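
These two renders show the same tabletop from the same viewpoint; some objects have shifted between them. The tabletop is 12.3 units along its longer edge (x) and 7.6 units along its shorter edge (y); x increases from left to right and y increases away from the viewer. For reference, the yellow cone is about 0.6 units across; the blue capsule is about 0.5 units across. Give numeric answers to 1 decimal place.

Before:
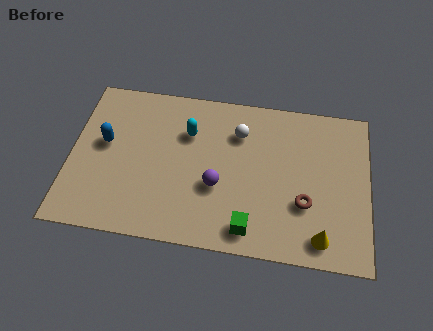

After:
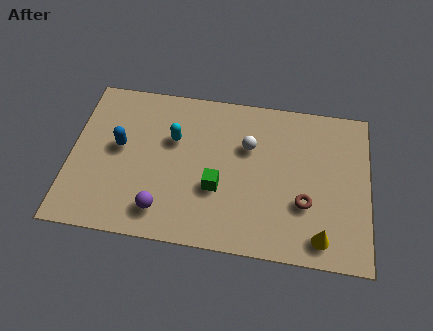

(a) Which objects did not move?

the yellow cone and the brown torus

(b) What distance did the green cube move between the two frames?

2.2

From (7.5, 1.1) to (6.1, 2.8), the green cube covered √(1.4² + 1.7²) ≈ 2.2 units.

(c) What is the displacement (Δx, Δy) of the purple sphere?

(-2.2, -1.5)

The purple sphere was at about (6.1, 2.9) and moved to about (3.9, 1.4).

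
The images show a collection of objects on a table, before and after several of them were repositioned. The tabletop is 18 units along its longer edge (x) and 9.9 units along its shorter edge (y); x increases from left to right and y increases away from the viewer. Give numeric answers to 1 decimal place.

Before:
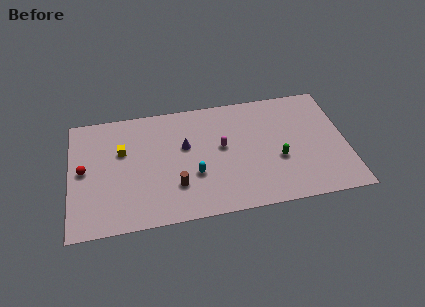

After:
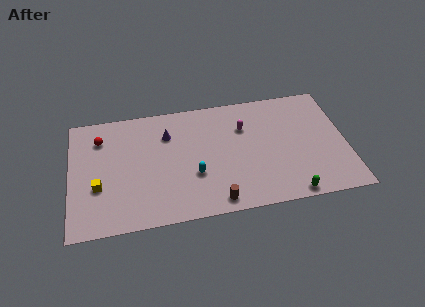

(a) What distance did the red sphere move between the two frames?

2.7

The red sphere was near (0.9, 5.1) before and (2.0, 7.6) after, so it travelled √(1.1² + 2.5²) ≈ 2.7 units.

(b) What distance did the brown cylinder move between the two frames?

3.0

The brown cylinder was near (6.8, 2.8) before and (9.3, 1.1) after, so it travelled √(2.5² + 1.7²) ≈ 3.0 units.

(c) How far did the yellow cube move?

3.1

From (3.4, 6.3) to (1.8, 3.6), the yellow cube covered √(1.6² + 2.7²) ≈ 3.1 units.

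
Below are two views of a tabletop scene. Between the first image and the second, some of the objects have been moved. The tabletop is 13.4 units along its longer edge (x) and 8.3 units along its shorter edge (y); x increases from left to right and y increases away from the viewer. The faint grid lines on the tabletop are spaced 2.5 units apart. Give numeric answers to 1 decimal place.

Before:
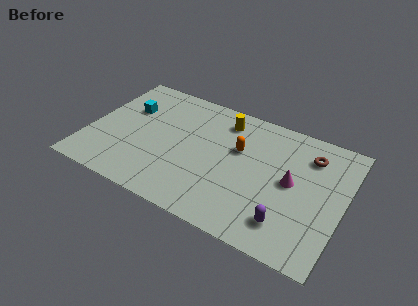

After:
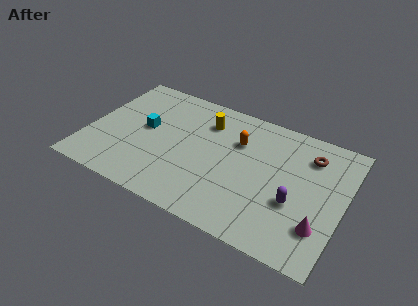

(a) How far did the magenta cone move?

2.7

From (10.7, 4.3) to (12.4, 2.2), the magenta cone covered √(1.7² + 2.1²) ≈ 2.7 units.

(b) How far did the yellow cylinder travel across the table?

1.0

The yellow cylinder was near (6.8, 6.8) before and (5.9, 6.3) after, so it travelled √(0.9² + 0.5²) ≈ 1.0 units.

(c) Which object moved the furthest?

the magenta cone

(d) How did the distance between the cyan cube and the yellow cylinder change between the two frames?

-1.7

They were about 5.2 units apart before and 3.5 after — 1.7 units closer together.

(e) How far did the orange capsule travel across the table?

0.5

The orange capsule was near (7.8, 5.2) before and (7.7, 5.7) after, so it travelled √(0.1² + 0.5²) ≈ 0.5 units.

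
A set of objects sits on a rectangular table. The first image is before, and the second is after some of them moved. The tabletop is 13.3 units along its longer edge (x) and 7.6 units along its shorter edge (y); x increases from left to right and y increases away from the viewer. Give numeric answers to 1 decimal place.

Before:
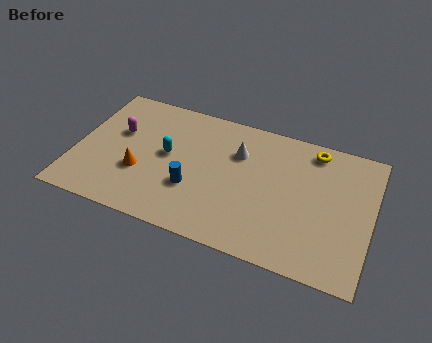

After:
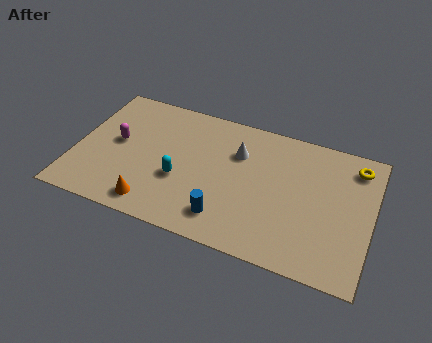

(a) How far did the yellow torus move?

1.9

The yellow torus moved from about (10.5, 6.6) to (12.4, 6.3), a distance of √(1.9² + 0.3²) ≈ 1.9.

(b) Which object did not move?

the white cone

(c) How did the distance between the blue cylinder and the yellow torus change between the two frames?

+0.7

The distance was about 6.5 in the first image and 7.2 in the second, so they moved 0.7 units further apart.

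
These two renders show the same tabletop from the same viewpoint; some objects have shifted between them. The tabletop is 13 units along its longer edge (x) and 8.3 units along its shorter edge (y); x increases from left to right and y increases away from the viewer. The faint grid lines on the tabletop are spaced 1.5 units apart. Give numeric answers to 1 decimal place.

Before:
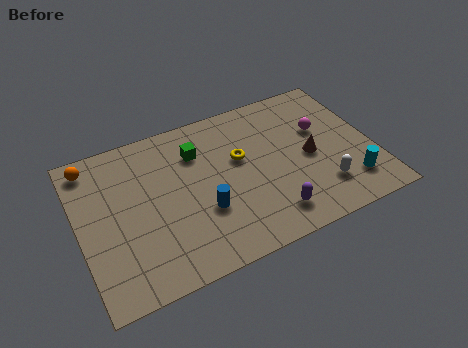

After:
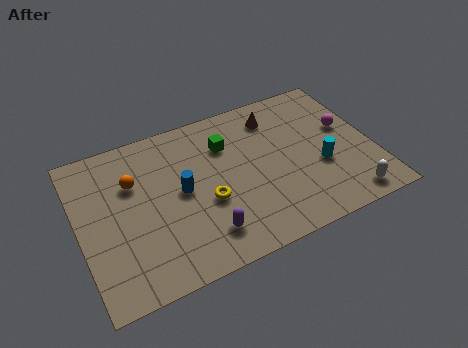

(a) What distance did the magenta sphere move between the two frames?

1.1

The magenta sphere moved from about (10.9, 5.2) to (12.0, 4.9), a distance of √(1.1² + 0.3²) ≈ 1.1.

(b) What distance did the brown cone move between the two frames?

3.0

The brown cone moved from about (10.2, 3.9) to (9.0, 6.7), a distance of √(1.2² + 2.8²) ≈ 3.0.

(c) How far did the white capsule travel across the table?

1.4

From (10.5, 2.0) to (11.5, 1.0), the white capsule covered √(1.0² + 1.0²) ≈ 1.4 units.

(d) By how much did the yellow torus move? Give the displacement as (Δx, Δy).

(-1.7, -1.7)

The yellow torus was at about (7.2, 5.0) and moved to about (5.5, 3.3).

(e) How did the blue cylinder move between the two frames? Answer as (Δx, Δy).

(-0.8, 1.4)

From the two frames, the blue cylinder sits at roughly (5.3, 2.9) before and (4.5, 4.3) after.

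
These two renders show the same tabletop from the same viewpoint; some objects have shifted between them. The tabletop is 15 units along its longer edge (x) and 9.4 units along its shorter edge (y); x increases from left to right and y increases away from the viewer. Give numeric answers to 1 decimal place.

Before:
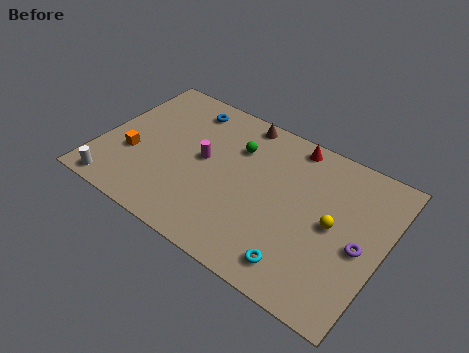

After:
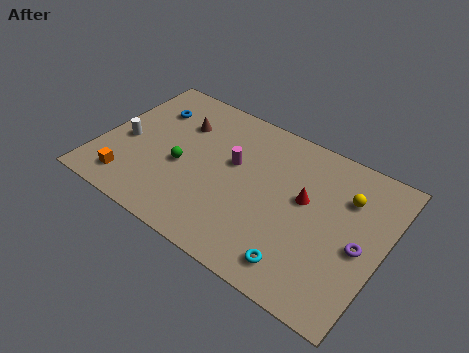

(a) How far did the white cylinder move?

3.2

The white cylinder was near (1.4, 0.9) before and (1.3, 4.1) after, so it travelled √(0.1² + 3.2²) ≈ 3.2 units.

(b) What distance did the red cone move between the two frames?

3.2

The red cone moved from about (9.6, 8.4) to (10.8, 5.4), a distance of √(1.2² + 3.0²) ≈ 3.2.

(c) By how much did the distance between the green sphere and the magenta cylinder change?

+0.7

Before: roughly 2.3 units apart; after: 3.0. That's 0.7 units further apart.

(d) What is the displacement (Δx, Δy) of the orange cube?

(0.2, -1.8)

From the two frames, the orange cube sits at roughly (1.8, 3.4) before and (2.0, 1.6) after.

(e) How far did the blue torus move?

2.1

From (3.9, 7.9) to (2.1, 6.9), the blue torus covered √(1.8² + 1.0²) ≈ 2.1 units.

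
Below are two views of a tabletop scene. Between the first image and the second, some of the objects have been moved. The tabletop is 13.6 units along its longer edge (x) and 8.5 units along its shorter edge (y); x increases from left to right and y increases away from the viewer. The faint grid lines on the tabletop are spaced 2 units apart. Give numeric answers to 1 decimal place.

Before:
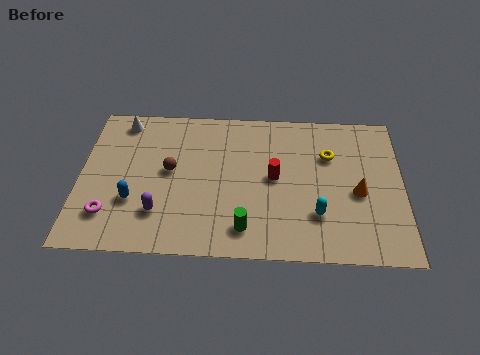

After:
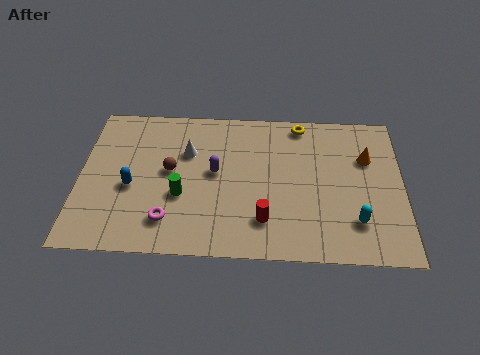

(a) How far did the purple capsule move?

3.3

The purple capsule moved from about (3.4, 2.2) to (5.7, 4.6), a distance of √(2.3² + 2.4²) ≈ 3.3.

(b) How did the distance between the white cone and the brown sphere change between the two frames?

-2.2

They were about 3.5 units apart before and 1.3 after — 2.2 units closer together.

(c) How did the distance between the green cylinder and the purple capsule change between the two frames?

-1.7

They were about 3.7 units apart before and 2.0 after — 1.7 units closer together.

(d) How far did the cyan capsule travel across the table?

1.6

The cyan capsule was near (10.0, 2.4) before and (11.6, 2.1) after, so it travelled √(1.6² + 0.3²) ≈ 1.6 units.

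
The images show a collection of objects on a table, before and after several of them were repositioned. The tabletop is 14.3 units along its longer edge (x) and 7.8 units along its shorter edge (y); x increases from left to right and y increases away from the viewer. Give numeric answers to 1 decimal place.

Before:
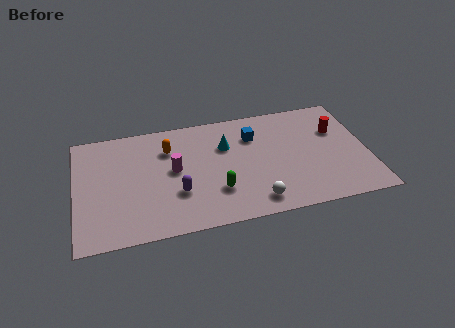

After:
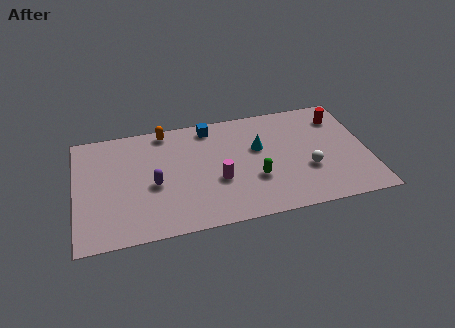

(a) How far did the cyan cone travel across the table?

1.7

The cyan cone was near (7.4, 5.3) before and (9.0, 4.8) after, so it travelled √(1.6² + 0.5²) ≈ 1.7 units.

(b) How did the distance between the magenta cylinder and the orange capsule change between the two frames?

+3.2

The distance was about 1.5 in the first image and 4.7 in the second, so they moved 3.2 units further apart.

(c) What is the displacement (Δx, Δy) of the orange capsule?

(-0.1, 1.3)

The orange capsule was at about (4.6, 5.7) and moved to about (4.5, 7.0).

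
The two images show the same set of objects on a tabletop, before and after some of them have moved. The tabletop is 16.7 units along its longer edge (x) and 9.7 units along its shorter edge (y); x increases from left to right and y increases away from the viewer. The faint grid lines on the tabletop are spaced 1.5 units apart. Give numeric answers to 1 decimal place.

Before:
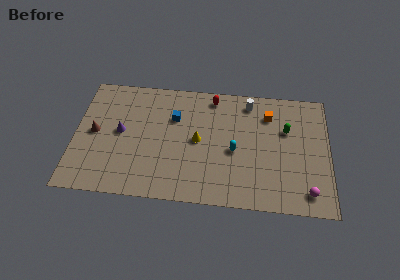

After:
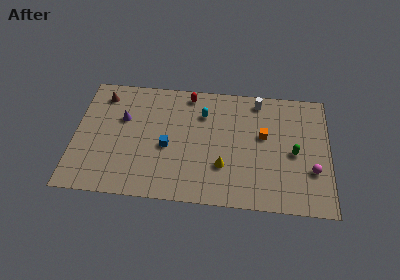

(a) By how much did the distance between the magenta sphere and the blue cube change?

-0.6

The distance was about 10.2 in the first image and 9.6 in the second, so they moved 0.6 units closer together.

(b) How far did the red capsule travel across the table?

1.6

The red capsule was near (9.0, 8.5) before and (7.4, 8.6) after, so it travelled √(1.6² + 0.1²) ≈ 1.6 units.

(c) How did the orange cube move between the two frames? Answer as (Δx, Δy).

(-0.3, -1.7)

From the two frames, the orange cube sits at roughly (12.7, 7.4) before and (12.4, 5.7) after.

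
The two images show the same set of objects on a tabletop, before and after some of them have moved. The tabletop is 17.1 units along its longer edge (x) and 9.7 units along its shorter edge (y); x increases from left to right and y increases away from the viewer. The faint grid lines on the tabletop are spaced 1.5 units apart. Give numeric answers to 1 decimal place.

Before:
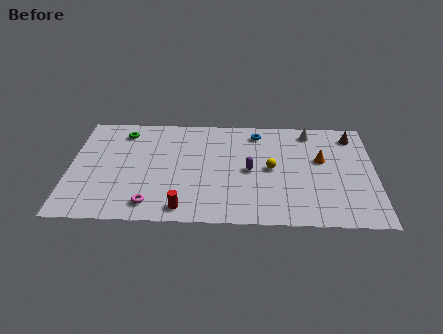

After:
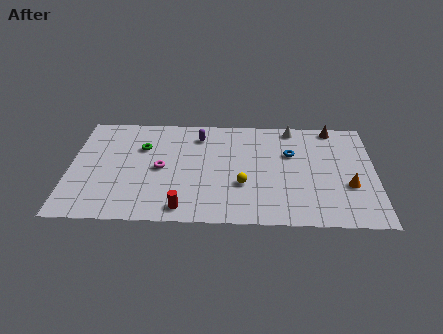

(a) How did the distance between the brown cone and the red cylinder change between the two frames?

-0.4

Before: roughly 11.7 units apart; after: 11.3. That's 0.4 units closer together.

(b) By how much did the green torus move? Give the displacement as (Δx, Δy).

(1.1, -1.4)

From the two frames, the green torus sits at roughly (2.9, 8.0) before and (4.0, 6.6) after.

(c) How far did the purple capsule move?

4.2

From (10.1, 4.7) to (7.2, 7.8), the purple capsule covered √(2.9² + 3.1²) ≈ 4.2 units.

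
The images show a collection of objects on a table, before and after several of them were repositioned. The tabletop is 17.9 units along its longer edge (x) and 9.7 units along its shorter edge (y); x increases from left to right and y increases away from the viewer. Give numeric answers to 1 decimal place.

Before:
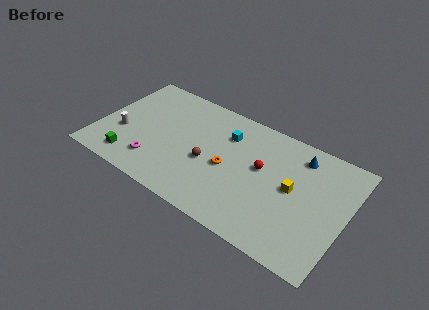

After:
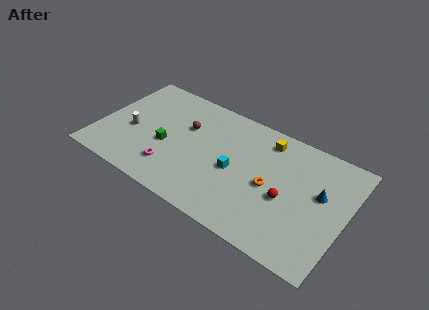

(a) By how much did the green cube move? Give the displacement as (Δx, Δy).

(2.2, 2.4)

The green cube was at about (2.8, 1.6) and moved to about (5.0, 4.0).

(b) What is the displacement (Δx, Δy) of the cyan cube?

(1.0, -2.7)

The cyan cube started near (9.0, 7.1) and ended near (10.0, 4.4).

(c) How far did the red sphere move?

2.5

The red sphere moved from about (11.8, 5.6) to (13.8, 4.1), a distance of √(2.0² + 1.5²) ≈ 2.5.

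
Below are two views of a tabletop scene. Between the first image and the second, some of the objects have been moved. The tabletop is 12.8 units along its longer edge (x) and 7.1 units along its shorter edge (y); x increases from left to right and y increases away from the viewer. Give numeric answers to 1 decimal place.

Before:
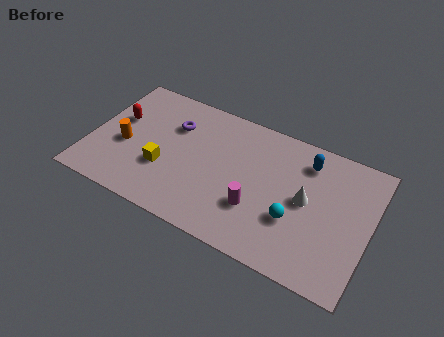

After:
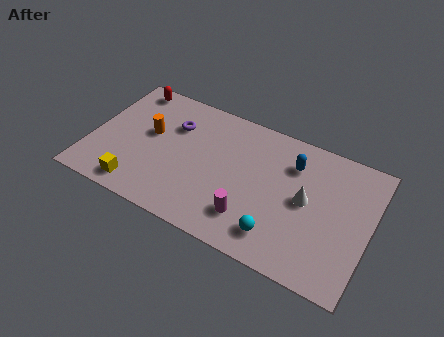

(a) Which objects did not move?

the white cone and the purple torus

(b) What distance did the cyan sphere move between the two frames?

1.3

The cyan sphere was near (9.5, 2.5) before and (8.9, 1.4) after, so it travelled √(0.6² + 1.1²) ≈ 1.3 units.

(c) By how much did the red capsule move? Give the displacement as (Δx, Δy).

(0.2, 2.0)

The red capsule started near (1.1, 4.3) and ended near (1.3, 6.3).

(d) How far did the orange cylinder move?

1.5

The orange cylinder moved from about (1.6, 3.0) to (2.6, 4.1), a distance of √(1.0² + 1.1²) ≈ 1.5.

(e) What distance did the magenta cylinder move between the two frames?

0.6

The magenta cylinder moved from about (7.8, 2.3) to (7.6, 1.7), a distance of √(0.2² + 0.6²) ≈ 0.6.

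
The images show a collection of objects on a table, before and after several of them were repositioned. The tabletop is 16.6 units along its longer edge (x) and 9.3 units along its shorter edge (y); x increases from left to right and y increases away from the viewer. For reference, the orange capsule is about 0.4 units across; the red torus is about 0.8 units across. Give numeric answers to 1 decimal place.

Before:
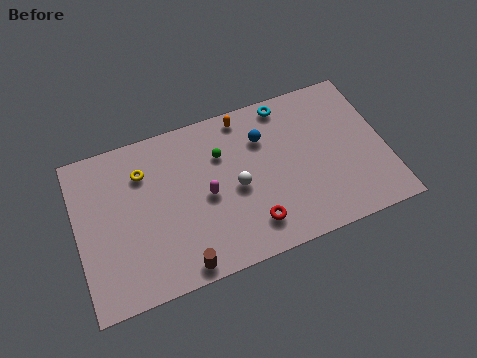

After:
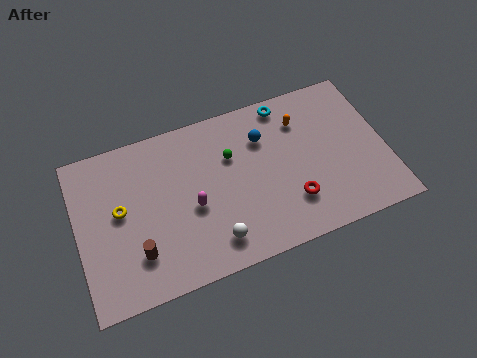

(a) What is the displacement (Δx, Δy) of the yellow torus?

(-1.4, -1.8)

The yellow torus started near (3.7, 6.9) and ended near (2.3, 5.1).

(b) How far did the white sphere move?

3.0

From (8.5, 4.3) to (7.0, 1.7), the white sphere covered √(1.5² + 2.6²) ≈ 3.0 units.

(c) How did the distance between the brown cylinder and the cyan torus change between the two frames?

+0.6

They were about 9.8 units apart before and 10.4 after — 0.6 units further apart.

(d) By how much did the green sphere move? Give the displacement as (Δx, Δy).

(0.5, -0.3)

The green sphere started near (7.9, 6.5) and ended near (8.4, 6.2).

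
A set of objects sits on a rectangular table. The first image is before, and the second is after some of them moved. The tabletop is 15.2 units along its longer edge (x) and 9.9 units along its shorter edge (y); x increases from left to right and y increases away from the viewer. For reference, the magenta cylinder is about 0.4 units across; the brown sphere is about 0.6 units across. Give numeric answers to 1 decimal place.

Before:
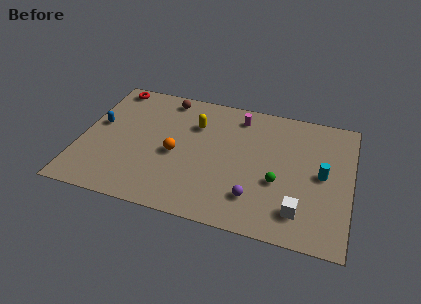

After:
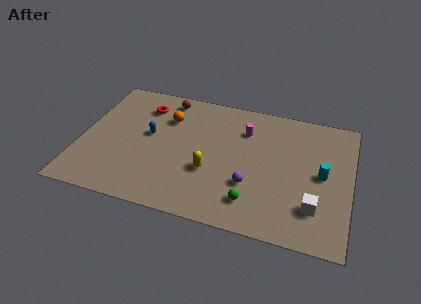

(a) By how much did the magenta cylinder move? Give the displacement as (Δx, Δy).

(0.4, -1.0)

From the two frames, the magenta cylinder sits at roughly (8.7, 8.3) before and (9.1, 7.3) after.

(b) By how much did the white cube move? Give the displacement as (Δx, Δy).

(0.8, 0.5)

From the two frames, the white cube sits at roughly (12.5, 2.0) before and (13.3, 2.5) after.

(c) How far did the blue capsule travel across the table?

2.9

The blue capsule moved from about (0.9, 5.6) to (3.8, 5.5), a distance of √(2.9² + 0.1²) ≈ 2.9.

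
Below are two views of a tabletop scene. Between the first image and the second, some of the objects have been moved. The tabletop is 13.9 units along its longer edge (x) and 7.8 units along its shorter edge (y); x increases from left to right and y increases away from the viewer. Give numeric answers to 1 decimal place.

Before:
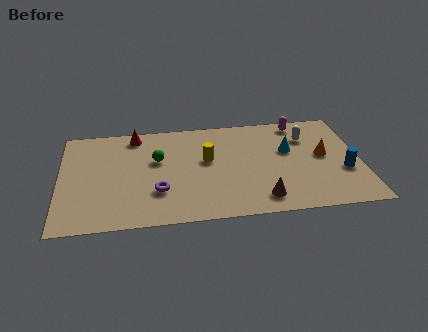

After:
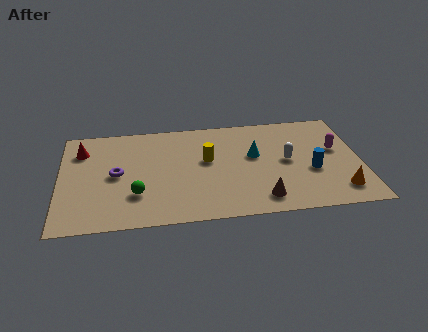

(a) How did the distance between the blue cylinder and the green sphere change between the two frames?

-0.7

They were about 8.8 units apart before and 8.1 after — 0.7 units closer together.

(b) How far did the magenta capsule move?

2.8

From (11.2, 6.9) to (12.8, 4.6), the magenta capsule covered √(1.6² + 2.3²) ≈ 2.8 units.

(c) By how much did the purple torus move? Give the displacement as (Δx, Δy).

(-1.9, 1.5)

From the two frames, the purple torus sits at roughly (4.5, 2.4) before and (2.6, 3.9) after.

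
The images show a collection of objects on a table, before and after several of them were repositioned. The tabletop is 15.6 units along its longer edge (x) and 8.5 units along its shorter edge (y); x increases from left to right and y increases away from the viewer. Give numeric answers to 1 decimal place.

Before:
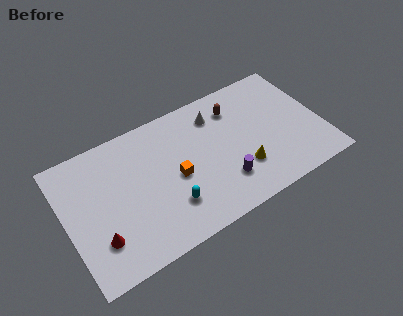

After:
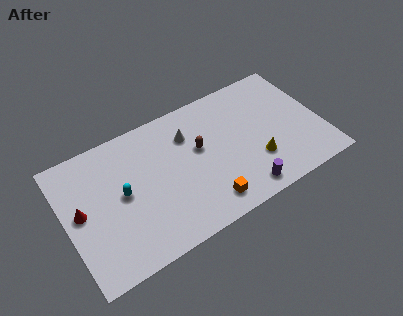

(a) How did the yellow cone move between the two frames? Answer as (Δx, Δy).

(0.9, 0.1)

From the two frames, the yellow cone sits at roughly (10.5, 2.5) before and (11.4, 2.6) after.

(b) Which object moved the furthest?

the cyan capsule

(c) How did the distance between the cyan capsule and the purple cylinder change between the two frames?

+4.3

Before: roughly 3.3 units apart; after: 7.6. That's 4.3 units further apart.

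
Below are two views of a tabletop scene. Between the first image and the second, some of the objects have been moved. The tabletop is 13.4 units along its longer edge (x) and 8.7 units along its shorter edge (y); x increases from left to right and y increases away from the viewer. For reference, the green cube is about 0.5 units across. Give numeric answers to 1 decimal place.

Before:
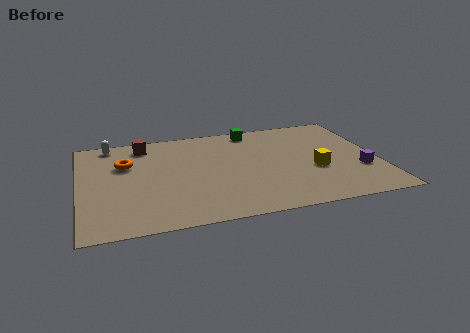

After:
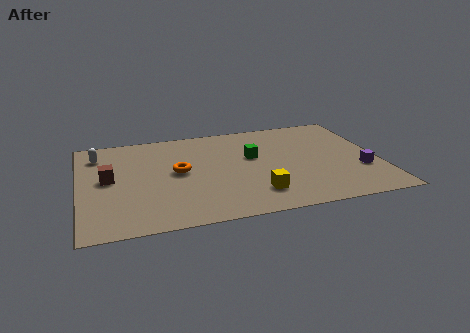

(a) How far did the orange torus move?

2.6

From (2.1, 5.8) to (4.4, 4.6), the orange torus covered √(2.3² + 1.2²) ≈ 2.6 units.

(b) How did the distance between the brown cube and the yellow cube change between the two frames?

-1.6

The distance was about 8.5 in the first image and 6.9 in the second, so they moved 1.6 units closer together.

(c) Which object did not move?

the purple cube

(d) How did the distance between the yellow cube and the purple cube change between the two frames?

+2.8

They were about 2.1 units apart before and 4.9 after — 2.8 units further apart.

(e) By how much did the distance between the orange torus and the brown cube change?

+1.3

Before: roughly 1.8 units apart; after: 3.1. That's 1.3 units further apart.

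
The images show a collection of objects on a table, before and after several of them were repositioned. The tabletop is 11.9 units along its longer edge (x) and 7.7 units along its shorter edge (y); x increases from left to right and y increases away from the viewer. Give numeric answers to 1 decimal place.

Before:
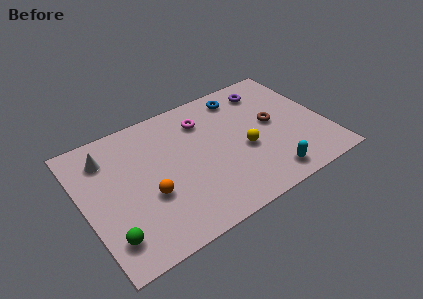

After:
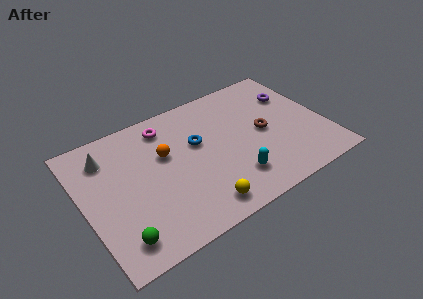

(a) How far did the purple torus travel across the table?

1.5

The purple torus moved from about (9.5, 6.3) to (10.7, 5.4), a distance of √(1.2² + 0.9²) ≈ 1.5.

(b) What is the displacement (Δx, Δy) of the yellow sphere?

(-2.6, -2.1)

From the two frames, the yellow sphere sits at roughly (7.8, 3.2) before and (5.2, 1.1) after.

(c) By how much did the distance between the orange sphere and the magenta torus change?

-2.8

They were about 4.4 units apart before and 1.6 after — 2.8 units closer together.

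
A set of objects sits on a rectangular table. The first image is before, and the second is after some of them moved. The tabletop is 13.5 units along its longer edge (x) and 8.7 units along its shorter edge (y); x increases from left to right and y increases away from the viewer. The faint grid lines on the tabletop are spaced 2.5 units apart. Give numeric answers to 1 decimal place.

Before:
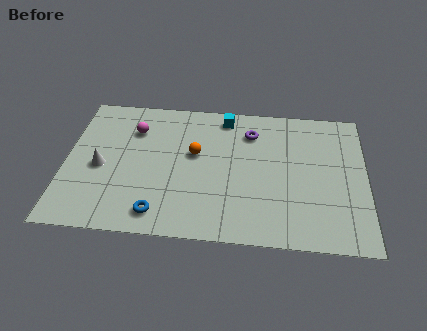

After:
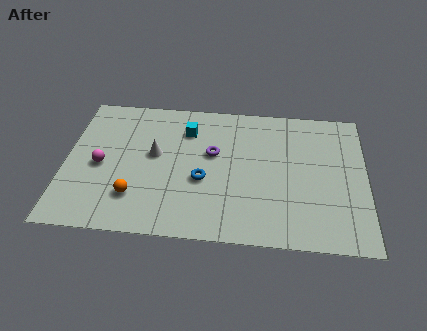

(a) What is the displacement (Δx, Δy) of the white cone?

(2.4, 1.0)

From the two frames, the white cone sits at roughly (1.6, 3.9) before and (4.0, 4.9) after.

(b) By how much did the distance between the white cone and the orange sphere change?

-1.6

Before: roughly 4.4 units apart; after: 2.8. That's 1.6 units closer together.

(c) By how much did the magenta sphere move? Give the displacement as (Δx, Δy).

(-1.4, -2.4)

From the two frames, the magenta sphere sits at roughly (3.0, 6.4) before and (1.6, 4.0) after.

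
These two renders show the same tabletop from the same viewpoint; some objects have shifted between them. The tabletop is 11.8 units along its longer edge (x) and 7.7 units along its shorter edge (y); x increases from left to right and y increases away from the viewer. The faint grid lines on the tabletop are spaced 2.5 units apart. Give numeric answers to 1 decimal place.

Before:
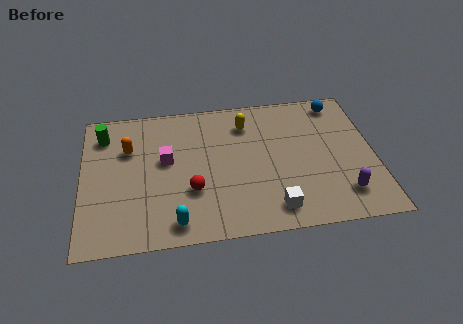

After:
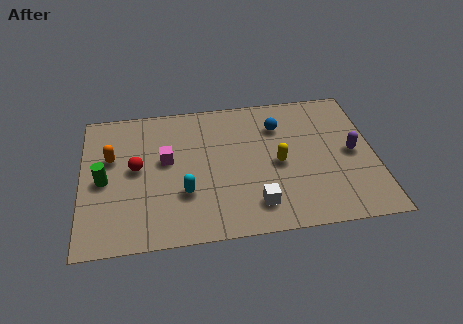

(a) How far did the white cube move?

0.8

The white cube was near (7.6, 1.2) before and (6.9, 1.5) after, so it travelled √(0.7² + 0.3²) ≈ 0.8 units.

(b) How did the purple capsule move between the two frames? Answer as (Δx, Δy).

(0.5, 2.2)

From the two frames, the purple capsule sits at roughly (10.4, 1.6) before and (10.9, 3.8) after.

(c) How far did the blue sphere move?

2.7

The blue sphere moved from about (10.5, 6.7) to (8.0, 5.7), a distance of √(2.5² + 1.0²) ≈ 2.7.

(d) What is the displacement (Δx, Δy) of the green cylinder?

(0.0, -2.5)

The green cylinder was at about (0.9, 6.1) and moved to about (0.9, 3.6).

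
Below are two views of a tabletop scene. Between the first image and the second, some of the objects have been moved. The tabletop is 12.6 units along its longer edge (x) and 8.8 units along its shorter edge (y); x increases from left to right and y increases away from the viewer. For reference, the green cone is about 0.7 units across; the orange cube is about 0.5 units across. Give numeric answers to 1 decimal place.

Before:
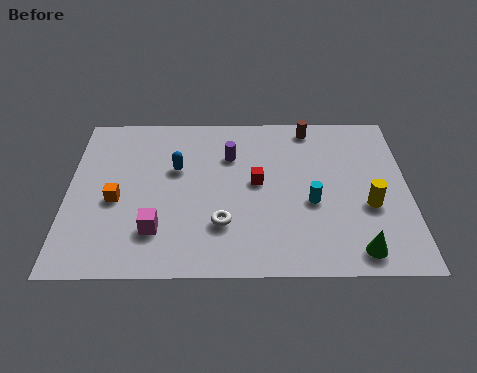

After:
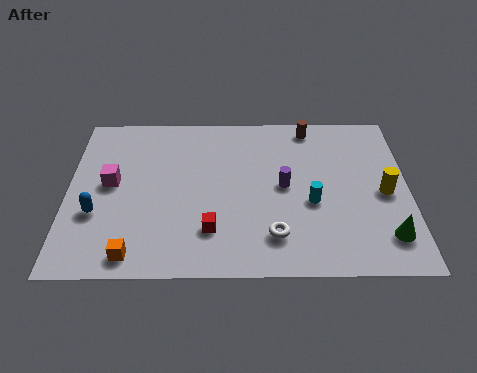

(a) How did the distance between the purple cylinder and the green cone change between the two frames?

-2.3

Before: roughly 6.9 units apart; after: 4.6. That's 2.3 units closer together.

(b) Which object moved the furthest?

the blue capsule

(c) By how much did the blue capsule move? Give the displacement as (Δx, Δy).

(-2.9, -2.4)

The blue capsule was at about (4.0, 5.5) and moved to about (1.1, 3.1).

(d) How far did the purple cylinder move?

2.6

The purple cylinder moved from about (6.0, 6.2) to (8.0, 4.5), a distance of √(2.0² + 1.7²) ≈ 2.6.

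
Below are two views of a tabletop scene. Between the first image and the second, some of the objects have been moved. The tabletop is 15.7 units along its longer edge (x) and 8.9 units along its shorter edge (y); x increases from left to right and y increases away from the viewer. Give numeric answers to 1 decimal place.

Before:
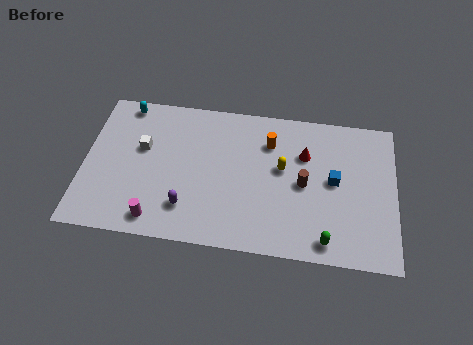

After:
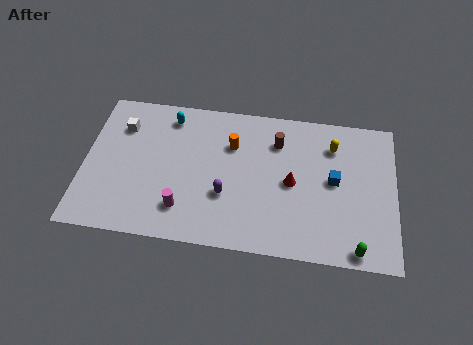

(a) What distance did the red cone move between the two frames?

1.9

From (11.1, 6.1) to (10.5, 4.3), the red cone covered √(0.6² + 1.8²) ≈ 1.9 units.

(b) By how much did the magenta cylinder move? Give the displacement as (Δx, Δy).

(1.3, 0.8)

The magenta cylinder was at about (3.8, 1.2) and moved to about (5.1, 2.0).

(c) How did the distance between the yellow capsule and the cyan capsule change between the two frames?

-0.3

The distance was about 8.6 in the first image and 8.3 in the second, so they moved 0.3 units closer together.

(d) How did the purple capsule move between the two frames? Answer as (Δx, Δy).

(1.9, 1.0)

The purple capsule was at about (5.3, 2.1) and moved to about (7.2, 3.1).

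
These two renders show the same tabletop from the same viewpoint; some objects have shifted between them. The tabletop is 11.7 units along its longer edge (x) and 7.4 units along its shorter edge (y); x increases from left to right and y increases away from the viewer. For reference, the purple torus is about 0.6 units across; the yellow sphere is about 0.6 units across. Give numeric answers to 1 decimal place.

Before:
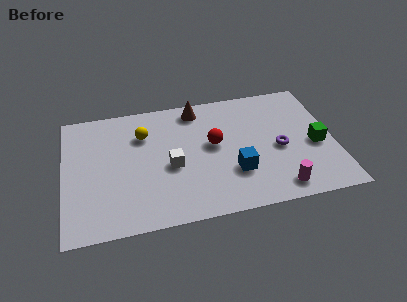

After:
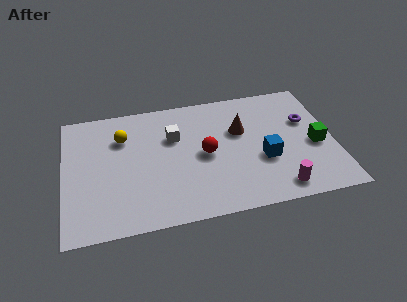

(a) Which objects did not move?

the green cube and the magenta cylinder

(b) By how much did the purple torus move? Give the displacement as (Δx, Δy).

(1.3, 1.4)

From the two frames, the purple torus sits at roughly (9.3, 3.3) before and (10.6, 4.7) after.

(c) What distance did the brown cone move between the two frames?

2.5

The brown cone was near (5.9, 6.4) before and (7.7, 4.7) after, so it travelled √(1.8² + 1.7²) ≈ 2.5 units.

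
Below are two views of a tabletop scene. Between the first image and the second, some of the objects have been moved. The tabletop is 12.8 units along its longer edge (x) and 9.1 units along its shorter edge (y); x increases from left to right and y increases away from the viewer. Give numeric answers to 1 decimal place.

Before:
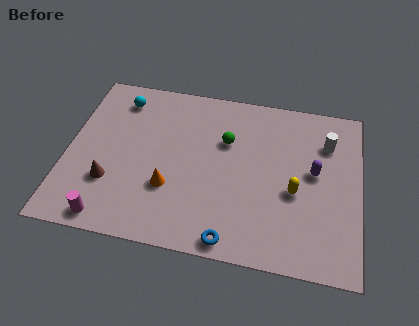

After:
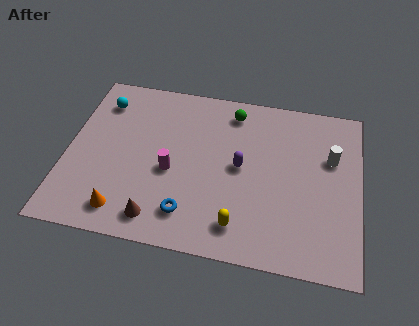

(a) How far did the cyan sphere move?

0.9

From (2.1, 7.5) to (1.3, 7.2), the cyan sphere covered √(0.8² + 0.3²) ≈ 0.9 units.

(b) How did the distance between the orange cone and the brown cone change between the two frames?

-1.1

The distance was about 2.6 in the first image and 1.5 in the second, so they moved 1.1 units closer together.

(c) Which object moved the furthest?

the magenta cylinder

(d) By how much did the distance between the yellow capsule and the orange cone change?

-0.5

The distance was about 5.5 in the first image and 5.0 in the second, so they moved 0.5 units closer together.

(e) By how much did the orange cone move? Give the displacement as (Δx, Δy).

(-1.9, -1.6)

From the two frames, the orange cone sits at roughly (4.6, 3.0) before and (2.7, 1.4) after.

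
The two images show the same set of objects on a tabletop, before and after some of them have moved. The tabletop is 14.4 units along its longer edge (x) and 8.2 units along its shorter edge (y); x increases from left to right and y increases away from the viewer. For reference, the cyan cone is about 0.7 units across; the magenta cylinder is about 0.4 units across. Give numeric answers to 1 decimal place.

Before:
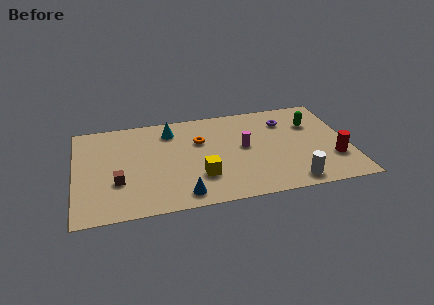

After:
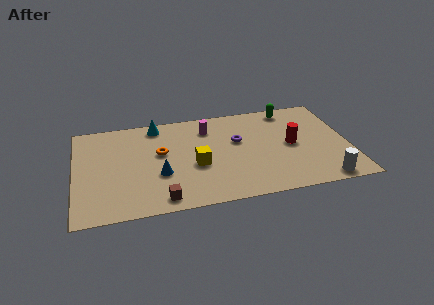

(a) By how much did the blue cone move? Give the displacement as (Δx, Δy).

(-1.1, 1.9)

The blue cone was at about (5.5, 1.1) and moved to about (4.4, 3.0).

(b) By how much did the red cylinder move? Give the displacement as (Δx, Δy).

(-2.1, 1.6)

From the two frames, the red cylinder sits at roughly (13.5, 2.5) before and (11.4, 4.1) after.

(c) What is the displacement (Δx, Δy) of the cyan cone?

(-0.7, 0.6)

The cyan cone started near (5.1, 6.6) and ended near (4.4, 7.2).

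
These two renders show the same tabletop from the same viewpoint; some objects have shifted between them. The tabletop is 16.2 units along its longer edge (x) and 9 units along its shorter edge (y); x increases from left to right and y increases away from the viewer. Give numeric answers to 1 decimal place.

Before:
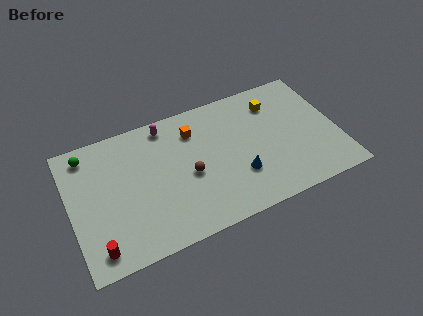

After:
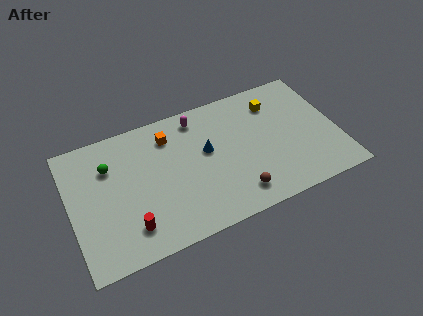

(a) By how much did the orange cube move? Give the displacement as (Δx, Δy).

(-1.5, 0.2)

The orange cube was at about (7.7, 6.9) and moved to about (6.2, 7.1).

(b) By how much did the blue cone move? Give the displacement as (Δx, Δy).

(-1.7, 2.4)

The blue cone started near (10.0, 2.8) and ended near (8.3, 5.2).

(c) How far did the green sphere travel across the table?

1.8

The green sphere was near (1.3, 7.7) before and (2.5, 6.4) after, so it travelled √(1.2² + 1.3²) ≈ 1.8 units.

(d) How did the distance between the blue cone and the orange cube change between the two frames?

-1.9

Before: roughly 4.7 units apart; after: 2.8. That's 1.9 units closer together.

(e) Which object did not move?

the yellow cube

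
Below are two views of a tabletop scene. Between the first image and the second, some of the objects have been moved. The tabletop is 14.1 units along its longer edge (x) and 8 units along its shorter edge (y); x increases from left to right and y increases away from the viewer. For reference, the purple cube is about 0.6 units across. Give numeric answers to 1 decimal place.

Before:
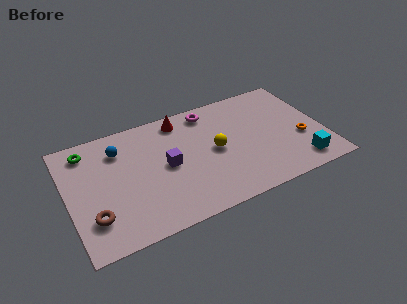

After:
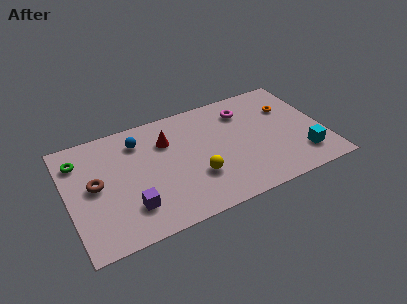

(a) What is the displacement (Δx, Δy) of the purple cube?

(-2.2, -2.0)

The purple cube was at about (5.4, 4.0) and moved to about (3.2, 2.0).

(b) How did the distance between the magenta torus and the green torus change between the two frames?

+2.4

They were about 6.8 units apart before and 9.2 after — 2.4 units further apart.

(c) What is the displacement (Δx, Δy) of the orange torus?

(-0.4, 2.5)

The orange torus was at about (12.8, 3.0) and moved to about (12.4, 5.5).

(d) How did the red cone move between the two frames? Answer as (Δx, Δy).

(-0.9, -1.2)

The red cone started near (6.5, 6.9) and ended near (5.6, 5.7).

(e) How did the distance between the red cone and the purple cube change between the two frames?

+1.3

Before: roughly 3.1 units apart; after: 4.4. That's 1.3 units further apart.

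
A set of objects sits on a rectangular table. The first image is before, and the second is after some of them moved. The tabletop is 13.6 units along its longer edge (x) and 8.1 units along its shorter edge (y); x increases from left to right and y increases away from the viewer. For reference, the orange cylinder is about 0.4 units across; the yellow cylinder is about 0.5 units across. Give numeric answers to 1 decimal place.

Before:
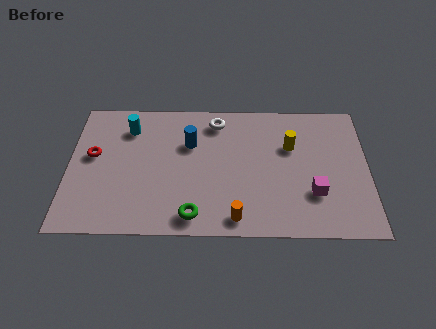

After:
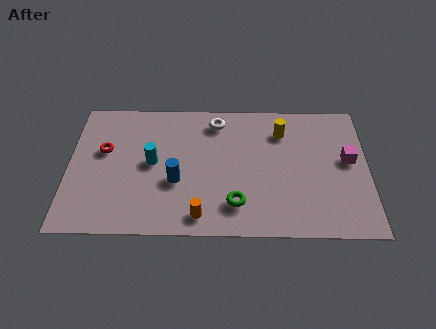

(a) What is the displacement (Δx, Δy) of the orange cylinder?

(-1.6, 0.1)

The orange cylinder was at about (7.6, 1.0) and moved to about (6.0, 1.1).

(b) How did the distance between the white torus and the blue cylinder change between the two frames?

+2.3

Before: roughly 1.8 units apart; after: 4.1. That's 2.3 units further apart.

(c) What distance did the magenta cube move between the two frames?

2.6

The magenta cube moved from about (11.1, 2.5) to (12.7, 4.5), a distance of √(1.6² + 2.0²) ≈ 2.6.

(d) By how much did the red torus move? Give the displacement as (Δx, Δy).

(0.5, 0.3)

From the two frames, the red torus sits at roughly (1.1, 4.6) before and (1.6, 4.9) after.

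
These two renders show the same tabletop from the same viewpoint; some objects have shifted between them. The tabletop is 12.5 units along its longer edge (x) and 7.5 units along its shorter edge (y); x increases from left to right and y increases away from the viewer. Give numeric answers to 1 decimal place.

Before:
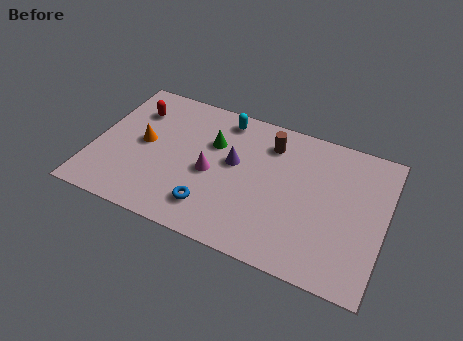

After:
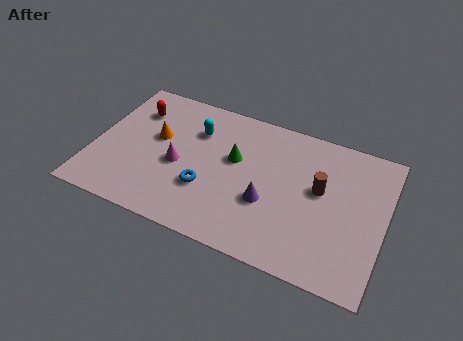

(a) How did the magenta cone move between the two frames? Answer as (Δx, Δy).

(-1.4, -0.1)

The magenta cone was at about (5.1, 3.4) and moved to about (3.7, 3.3).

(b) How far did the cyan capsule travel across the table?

1.6

The cyan capsule moved from about (5.3, 6.5) to (4.2, 5.4), a distance of √(1.1² + 1.1²) ≈ 1.6.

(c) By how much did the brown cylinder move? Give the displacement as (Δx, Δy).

(2.3, -1.6)

From the two frames, the brown cylinder sits at roughly (7.4, 5.9) before and (9.7, 4.3) after.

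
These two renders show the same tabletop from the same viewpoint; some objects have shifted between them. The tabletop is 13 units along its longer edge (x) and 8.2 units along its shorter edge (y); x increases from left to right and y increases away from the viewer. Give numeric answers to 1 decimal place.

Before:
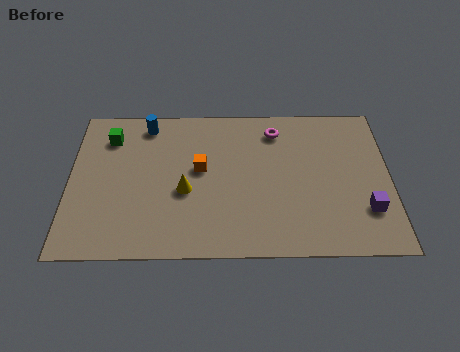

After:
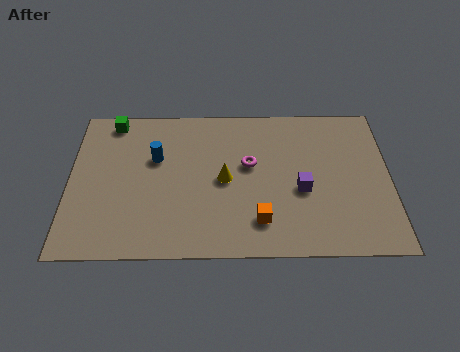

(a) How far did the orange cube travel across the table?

3.7

The orange cube was near (5.3, 4.6) before and (7.7, 1.8) after, so it travelled √(2.4² + 2.8²) ≈ 3.7 units.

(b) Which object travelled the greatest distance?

the orange cube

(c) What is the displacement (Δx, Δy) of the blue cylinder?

(0.4, -1.9)

The blue cylinder was at about (3.1, 7.1) and moved to about (3.5, 5.2).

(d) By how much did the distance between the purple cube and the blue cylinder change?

-3.9

They were about 10.1 units apart before and 6.2 after — 3.9 units closer together.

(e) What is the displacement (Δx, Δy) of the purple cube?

(-2.6, 1.1)

The purple cube was at about (12.0, 2.3) and moved to about (9.4, 3.4).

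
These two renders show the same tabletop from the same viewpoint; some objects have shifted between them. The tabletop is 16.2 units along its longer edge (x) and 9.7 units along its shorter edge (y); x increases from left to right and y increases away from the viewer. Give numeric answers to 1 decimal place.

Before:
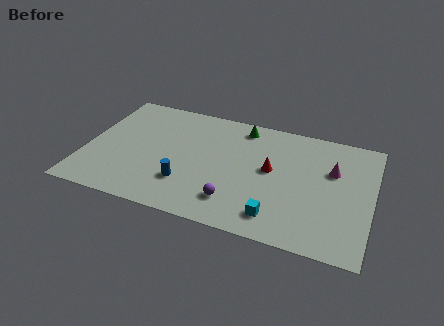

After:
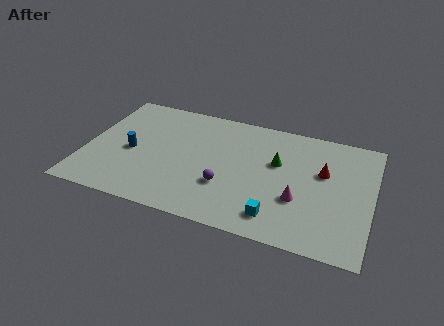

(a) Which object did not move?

the cyan cube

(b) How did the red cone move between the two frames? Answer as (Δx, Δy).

(2.9, 0.7)

The red cone was at about (10.5, 5.3) and moved to about (13.4, 6.0).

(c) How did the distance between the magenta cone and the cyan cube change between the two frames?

-3.4

The distance was about 5.4 in the first image and 2.0 in the second, so they moved 3.4 units closer together.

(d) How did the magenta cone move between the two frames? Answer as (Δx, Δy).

(-1.7, -2.9)

From the two frames, the magenta cone sits at roughly (13.9, 6.3) before and (12.2, 3.4) after.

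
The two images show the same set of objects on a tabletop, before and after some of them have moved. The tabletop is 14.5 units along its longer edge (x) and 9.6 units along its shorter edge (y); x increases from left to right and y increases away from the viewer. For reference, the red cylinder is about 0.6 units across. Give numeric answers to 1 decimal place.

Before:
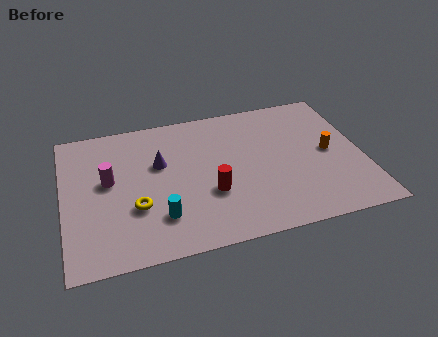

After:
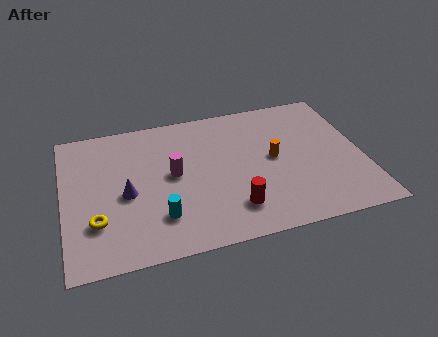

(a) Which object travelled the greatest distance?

the magenta cylinder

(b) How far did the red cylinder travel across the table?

1.6

The red cylinder moved from about (7.0, 3.4) to (8.0, 2.1), a distance of √(1.0² + 1.3²) ≈ 1.6.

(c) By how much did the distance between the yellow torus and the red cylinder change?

+2.9

Before: roughly 3.6 units apart; after: 6.5. That's 2.9 units further apart.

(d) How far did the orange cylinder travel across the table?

2.7

From (12.9, 4.8) to (10.2, 5.0), the orange cylinder covered √(2.7² + 0.2²) ≈ 2.7 units.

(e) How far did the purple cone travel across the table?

2.4

The purple cone was near (4.7, 6.0) before and (3.0, 4.3) after, so it travelled √(1.7² + 1.7²) ≈ 2.4 units.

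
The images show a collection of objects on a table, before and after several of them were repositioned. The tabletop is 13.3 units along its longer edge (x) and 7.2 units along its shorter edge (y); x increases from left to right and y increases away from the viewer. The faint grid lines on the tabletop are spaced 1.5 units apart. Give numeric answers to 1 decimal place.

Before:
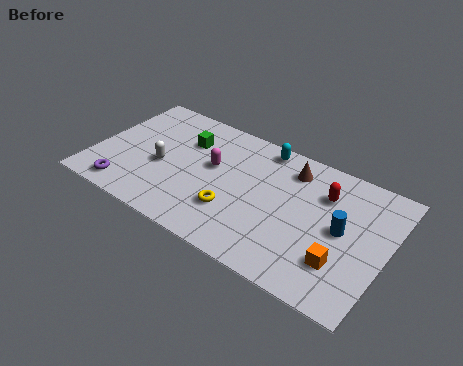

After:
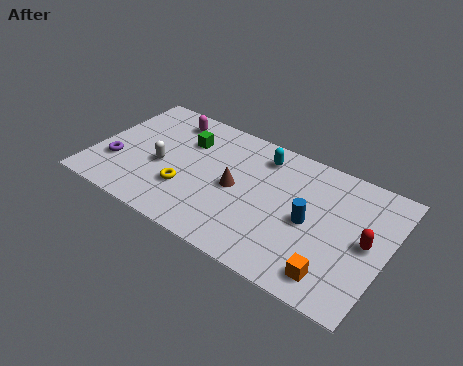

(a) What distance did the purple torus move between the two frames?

1.5

The purple torus moved from about (1.8, 1.0) to (1.1, 2.3), a distance of √(0.7² + 1.3²) ≈ 1.5.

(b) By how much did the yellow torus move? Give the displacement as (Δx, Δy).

(-2.2, 0.1)

The yellow torus started near (6.6, 2.2) and ended near (4.4, 2.3).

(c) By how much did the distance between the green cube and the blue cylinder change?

-1.3

They were about 7.5 units apart before and 6.2 after — 1.3 units closer together.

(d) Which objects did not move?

the white capsule and the green cube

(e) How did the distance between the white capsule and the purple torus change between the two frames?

-0.3

They were about 2.5 units apart before and 2.2 after — 0.3 units closer together.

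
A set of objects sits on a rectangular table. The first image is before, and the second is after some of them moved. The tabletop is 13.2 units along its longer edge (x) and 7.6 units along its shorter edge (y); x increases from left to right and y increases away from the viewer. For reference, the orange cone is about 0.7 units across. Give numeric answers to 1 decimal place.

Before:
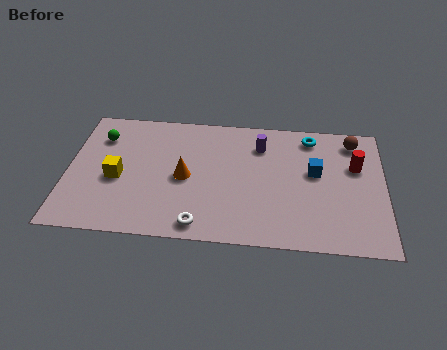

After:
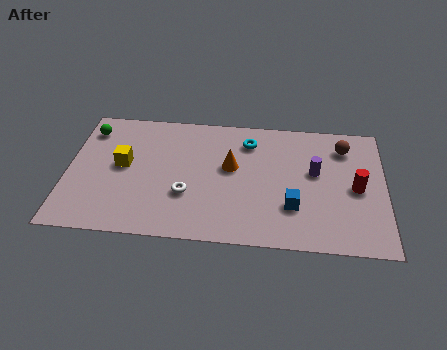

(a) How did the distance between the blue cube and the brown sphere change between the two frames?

+1.7

They were about 2.6 units apart before and 4.3 after — 1.7 units further apart.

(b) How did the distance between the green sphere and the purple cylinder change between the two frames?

+3.0

The distance was about 6.7 in the first image and 9.7 in the second, so they moved 3.0 units further apart.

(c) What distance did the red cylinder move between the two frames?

1.3

From (12.0, 4.9) to (12.0, 3.6), the red cylinder covered √(0.0² + 1.3²) ≈ 1.3 units.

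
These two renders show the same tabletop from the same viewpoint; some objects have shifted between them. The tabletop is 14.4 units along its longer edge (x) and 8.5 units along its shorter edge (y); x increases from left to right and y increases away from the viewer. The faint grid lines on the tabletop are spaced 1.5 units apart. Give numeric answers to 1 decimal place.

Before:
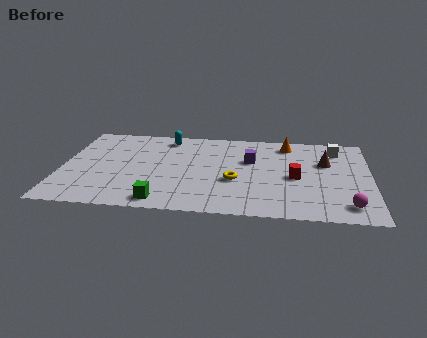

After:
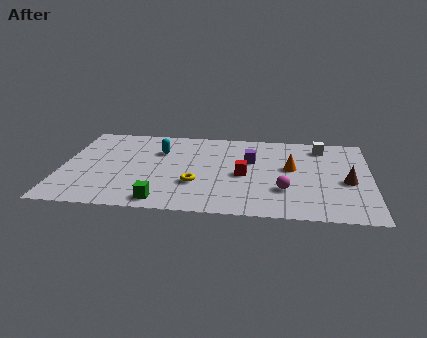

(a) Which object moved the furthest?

the magenta sphere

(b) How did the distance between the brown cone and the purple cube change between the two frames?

+1.3

The distance was about 3.5 in the first image and 4.8 in the second, so they moved 1.3 units further apart.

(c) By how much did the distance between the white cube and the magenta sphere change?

-0.7

The distance was about 5.5 in the first image and 4.8 in the second, so they moved 0.7 units closer together.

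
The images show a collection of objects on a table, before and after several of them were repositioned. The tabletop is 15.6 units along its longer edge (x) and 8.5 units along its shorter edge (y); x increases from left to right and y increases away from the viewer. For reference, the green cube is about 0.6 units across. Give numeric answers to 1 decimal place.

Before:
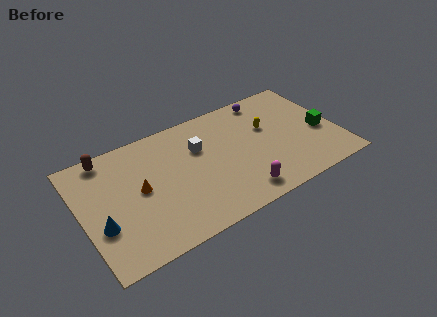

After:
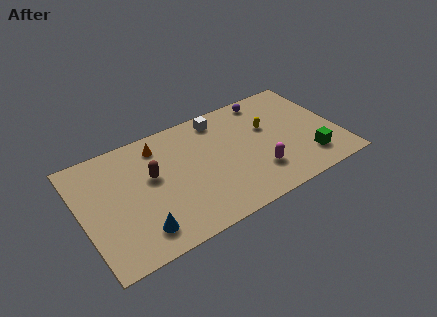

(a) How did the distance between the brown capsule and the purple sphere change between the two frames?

-2.0

The distance was about 9.9 in the first image and 7.9 in the second, so they moved 2.0 units closer together.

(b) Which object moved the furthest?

the brown capsule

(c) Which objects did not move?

the yellow capsule and the purple sphere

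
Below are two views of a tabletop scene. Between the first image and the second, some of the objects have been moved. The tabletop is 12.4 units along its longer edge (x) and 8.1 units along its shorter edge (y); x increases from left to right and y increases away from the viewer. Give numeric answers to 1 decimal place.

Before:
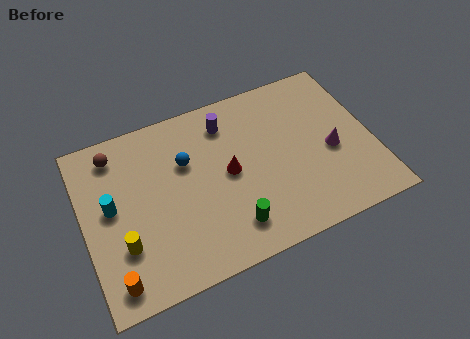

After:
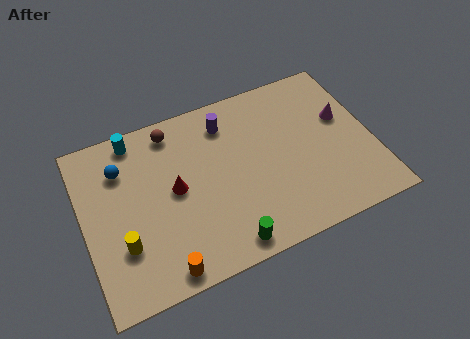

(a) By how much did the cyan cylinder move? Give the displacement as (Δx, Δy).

(1.3, 2.8)

From the two frames, the cyan cylinder sits at roughly (1.2, 4.4) before and (2.5, 7.2) after.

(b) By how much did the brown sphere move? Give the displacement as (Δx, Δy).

(2.5, 0.2)

The brown sphere started near (1.6, 6.8) and ended near (4.1, 7.0).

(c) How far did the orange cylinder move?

2.0

The orange cylinder moved from about (1.0, 1.1) to (3.0, 0.8), a distance of √(2.0² + 0.3²) ≈ 2.0.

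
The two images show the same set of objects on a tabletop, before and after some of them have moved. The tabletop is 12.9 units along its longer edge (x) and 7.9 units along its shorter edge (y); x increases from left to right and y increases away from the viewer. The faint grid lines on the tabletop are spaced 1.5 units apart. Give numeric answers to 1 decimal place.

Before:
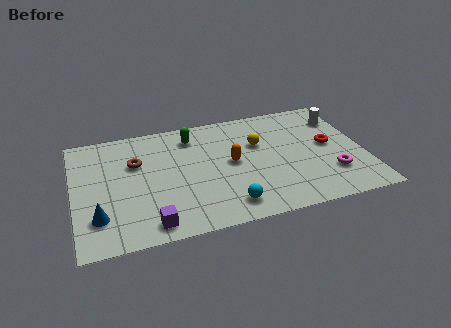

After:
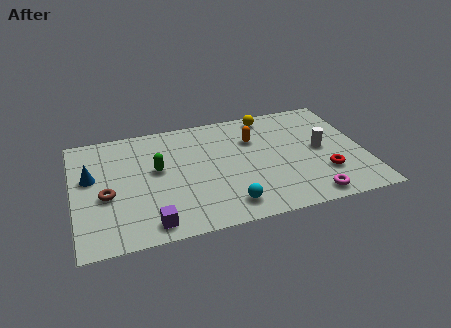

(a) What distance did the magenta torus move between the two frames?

1.7

From (11.3, 2.2) to (10.2, 0.9), the magenta torus covered √(1.1² + 1.3²) ≈ 1.7 units.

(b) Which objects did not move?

the cyan sphere and the purple cube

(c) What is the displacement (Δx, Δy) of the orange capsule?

(1.1, 1.4)

The orange capsule started near (7.0, 4.1) and ended near (8.1, 5.5).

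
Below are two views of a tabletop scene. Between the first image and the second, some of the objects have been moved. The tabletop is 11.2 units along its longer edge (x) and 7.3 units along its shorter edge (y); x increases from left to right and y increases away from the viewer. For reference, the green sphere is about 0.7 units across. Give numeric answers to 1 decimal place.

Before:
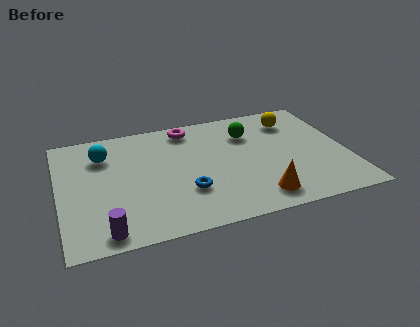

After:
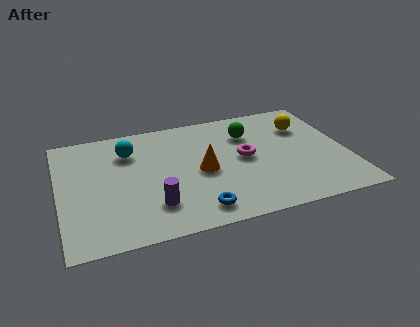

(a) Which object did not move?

the green sphere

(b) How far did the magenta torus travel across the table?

3.2

The magenta torus was near (5.2, 6.3) before and (7.2, 3.8) after, so it travelled √(2.0² + 2.5²) ≈ 3.2 units.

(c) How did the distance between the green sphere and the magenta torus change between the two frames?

-1.0

The distance was about 2.5 in the first image and 1.5 in the second, so they moved 1.0 units closer together.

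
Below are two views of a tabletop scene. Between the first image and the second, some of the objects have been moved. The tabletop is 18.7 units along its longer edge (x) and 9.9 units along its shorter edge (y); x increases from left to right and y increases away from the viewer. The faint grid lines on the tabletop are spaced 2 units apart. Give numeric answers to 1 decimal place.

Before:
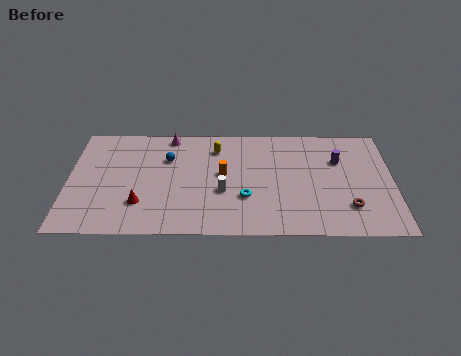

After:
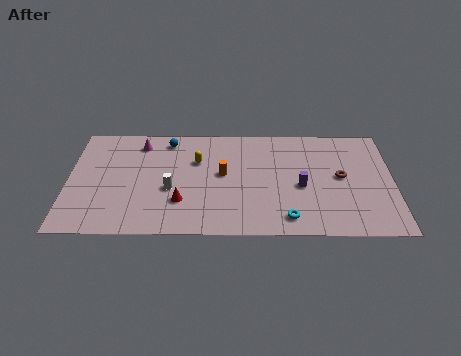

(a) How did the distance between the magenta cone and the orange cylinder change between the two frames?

+0.9

They were about 4.7 units apart before and 5.6 after — 0.9 units further apart.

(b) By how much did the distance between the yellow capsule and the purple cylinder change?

-0.8

Before: roughly 7.2 units apart; after: 6.4. That's 0.8 units closer together.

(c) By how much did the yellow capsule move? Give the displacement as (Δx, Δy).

(-1.1, -1.2)

The yellow capsule was at about (8.5, 7.8) and moved to about (7.4, 6.6).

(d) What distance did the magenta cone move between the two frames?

1.8

The magenta cone moved from about (5.8, 8.9) to (4.1, 8.2), a distance of √(1.7² + 0.7²) ≈ 1.8.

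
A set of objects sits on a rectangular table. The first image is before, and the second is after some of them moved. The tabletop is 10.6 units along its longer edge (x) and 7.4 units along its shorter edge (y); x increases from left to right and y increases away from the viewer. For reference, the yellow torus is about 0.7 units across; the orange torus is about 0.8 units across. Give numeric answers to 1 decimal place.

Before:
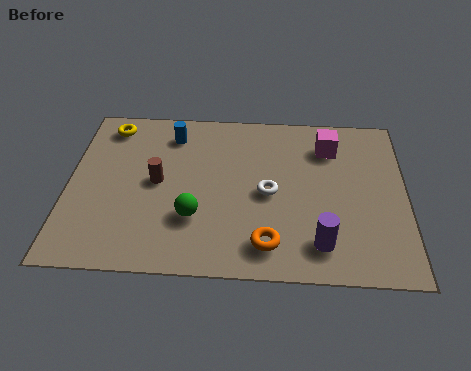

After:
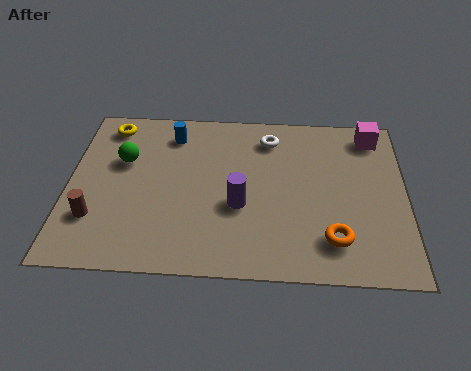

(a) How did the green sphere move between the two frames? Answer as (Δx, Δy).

(-2.3, 2.4)

The green sphere started near (4.0, 2.3) and ended near (1.7, 4.7).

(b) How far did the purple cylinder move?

2.9

The purple cylinder was near (7.9, 1.4) before and (5.4, 2.9) after, so it travelled √(2.5² + 1.5²) ≈ 2.9 units.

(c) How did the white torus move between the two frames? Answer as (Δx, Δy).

(0.0, 2.5)

The white torus started near (6.3, 3.5) and ended near (6.3, 6.0).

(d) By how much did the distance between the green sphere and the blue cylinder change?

-1.8

The distance was about 3.8 in the first image and 2.0 in the second, so they moved 1.8 units closer together.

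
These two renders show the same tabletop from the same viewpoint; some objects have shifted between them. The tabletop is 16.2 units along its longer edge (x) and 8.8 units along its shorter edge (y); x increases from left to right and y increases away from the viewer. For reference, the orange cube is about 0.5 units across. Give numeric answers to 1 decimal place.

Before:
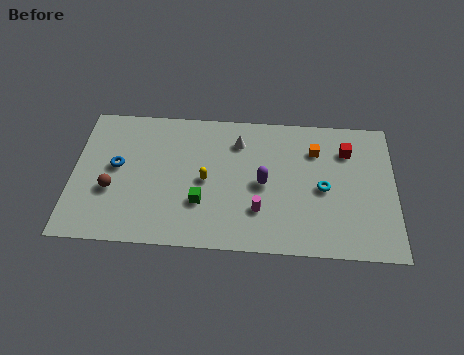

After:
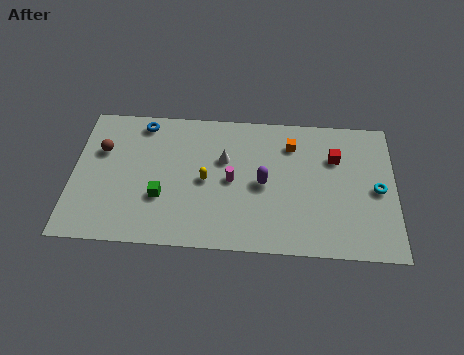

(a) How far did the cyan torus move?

2.7

The cyan torus moved from about (12.6, 4.1) to (15.3, 4.2), a distance of √(2.7² + 0.1²) ≈ 2.7.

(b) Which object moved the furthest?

the blue torus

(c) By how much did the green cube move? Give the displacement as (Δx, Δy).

(-2.0, 0.2)

The green cube started near (6.5, 2.8) and ended near (4.5, 3.0).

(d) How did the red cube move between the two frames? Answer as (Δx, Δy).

(-0.6, -0.5)

The red cube started near (13.8, 6.6) and ended near (13.2, 6.1).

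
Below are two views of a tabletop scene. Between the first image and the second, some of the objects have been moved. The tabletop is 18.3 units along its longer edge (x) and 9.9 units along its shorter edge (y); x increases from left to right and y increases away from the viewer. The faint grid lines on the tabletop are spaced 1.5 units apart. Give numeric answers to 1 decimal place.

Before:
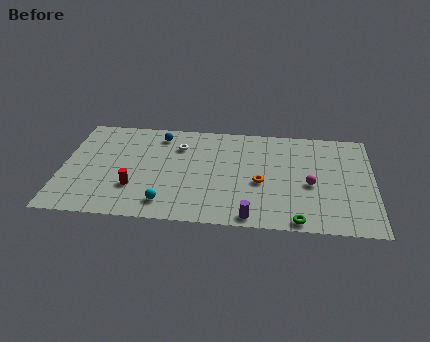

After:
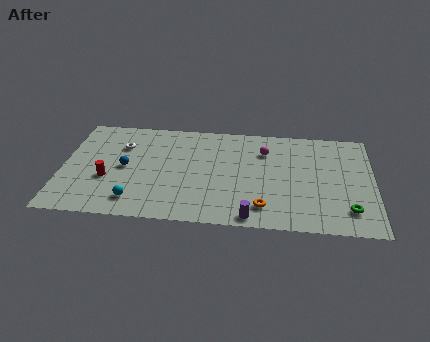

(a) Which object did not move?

the purple cylinder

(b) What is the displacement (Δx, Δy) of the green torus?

(2.9, 1.3)

From the two frames, the green torus sits at roughly (13.9, 0.8) before and (16.8, 2.1) after.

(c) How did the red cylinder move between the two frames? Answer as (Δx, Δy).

(-1.6, 0.7)

The red cylinder was at about (4.3, 3.0) and moved to about (2.7, 3.7).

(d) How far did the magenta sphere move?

4.0

From (14.6, 4.3) to (11.9, 7.3), the magenta sphere covered √(2.7² + 3.0²) ≈ 4.0 units.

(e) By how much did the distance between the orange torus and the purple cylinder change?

-2.1

Before: roughly 3.3 units apart; after: 1.2. That's 2.1 units closer together.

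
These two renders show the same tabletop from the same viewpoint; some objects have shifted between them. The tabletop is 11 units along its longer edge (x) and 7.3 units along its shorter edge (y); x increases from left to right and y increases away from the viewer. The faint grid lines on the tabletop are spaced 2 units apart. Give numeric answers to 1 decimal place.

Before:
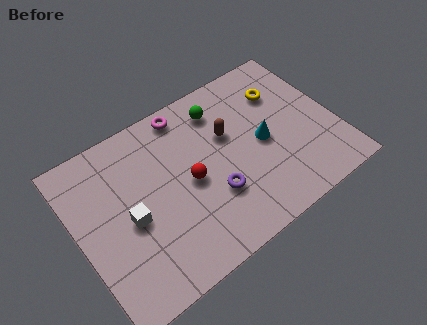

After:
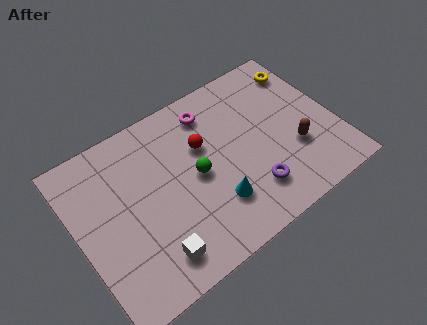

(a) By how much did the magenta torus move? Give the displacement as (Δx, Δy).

(1.0, -0.5)

The magenta torus was at about (5.1, 6.5) and moved to about (6.1, 6.0).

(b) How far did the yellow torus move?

1.3

The yellow torus moved from about (9.1, 5.3) to (10.2, 5.9), a distance of √(1.1² + 0.6²) ≈ 1.3.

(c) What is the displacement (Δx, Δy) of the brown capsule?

(2.5, -2.1)

The brown capsule started near (6.6, 4.6) and ended near (9.1, 2.5).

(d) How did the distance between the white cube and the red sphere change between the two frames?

+1.8

They were about 2.6 units apart before and 4.4 after — 1.8 units further apart.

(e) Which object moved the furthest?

the brown capsule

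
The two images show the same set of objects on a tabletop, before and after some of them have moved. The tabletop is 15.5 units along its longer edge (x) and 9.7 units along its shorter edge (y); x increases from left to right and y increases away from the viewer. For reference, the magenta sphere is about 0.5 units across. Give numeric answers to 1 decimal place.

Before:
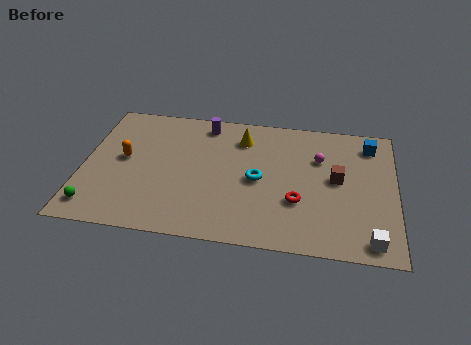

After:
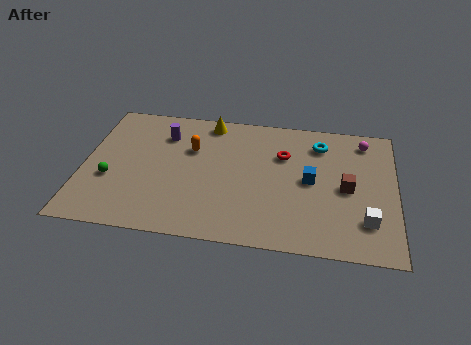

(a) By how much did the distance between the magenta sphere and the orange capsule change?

-1.0

The distance was about 9.8 in the first image and 8.8 in the second, so they moved 1.0 units closer together.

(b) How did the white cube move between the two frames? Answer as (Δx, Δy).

(-0.2, 1.3)

From the two frames, the white cube sits at roughly (14.3, 1.1) before and (14.1, 2.4) after.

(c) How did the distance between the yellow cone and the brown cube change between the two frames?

+2.7

Before: roughly 5.4 units apart; after: 8.1. That's 2.7 units further apart.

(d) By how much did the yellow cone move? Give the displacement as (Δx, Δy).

(-1.7, 1.0)

From the two frames, the yellow cone sits at roughly (7.8, 7.6) before and (6.1, 8.6) after.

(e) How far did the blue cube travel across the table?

4.2

The blue cube was near (14.2, 8.0) before and (11.3, 4.9) after, so it travelled √(2.9² + 3.1²) ≈ 4.2 units.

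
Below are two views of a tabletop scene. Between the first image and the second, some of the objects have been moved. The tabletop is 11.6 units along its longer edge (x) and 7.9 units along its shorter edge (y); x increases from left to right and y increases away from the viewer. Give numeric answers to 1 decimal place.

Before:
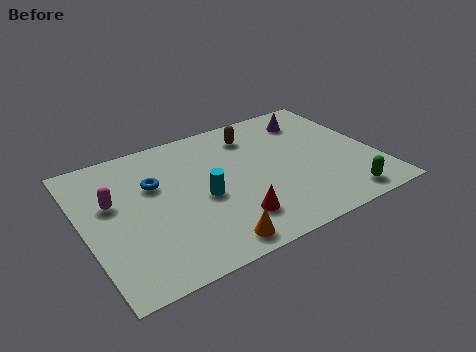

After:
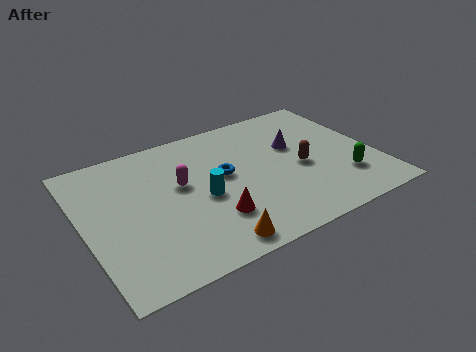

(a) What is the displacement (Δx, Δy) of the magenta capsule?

(2.7, -0.2)

From the two frames, the magenta capsule sits at roughly (1.2, 4.8) before and (3.9, 4.6) after.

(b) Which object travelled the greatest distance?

the brown capsule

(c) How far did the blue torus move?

2.8

From (2.9, 5.1) to (5.6, 4.4), the blue torus covered √(2.7² + 0.7²) ≈ 2.8 units.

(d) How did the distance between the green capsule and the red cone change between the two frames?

+0.9

The distance was about 4.4 in the first image and 5.3 in the second, so they moved 0.9 units further apart.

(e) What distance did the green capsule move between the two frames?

1.1

The green capsule was near (9.8, 1.0) before and (10.1, 2.1) after, so it travelled √(0.3² + 1.1²) ≈ 1.1 units.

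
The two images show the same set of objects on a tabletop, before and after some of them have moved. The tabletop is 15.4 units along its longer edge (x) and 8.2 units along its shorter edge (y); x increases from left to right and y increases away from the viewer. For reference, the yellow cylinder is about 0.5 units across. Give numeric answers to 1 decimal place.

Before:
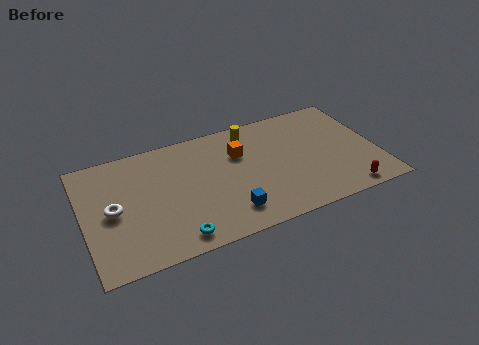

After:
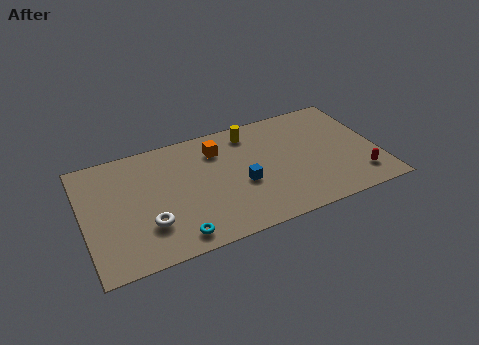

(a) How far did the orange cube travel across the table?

1.3

From (8.3, 5.6) to (7.2, 6.3), the orange cube covered √(1.1² + 0.7²) ≈ 1.3 units.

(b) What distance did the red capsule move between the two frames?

1.1

The red capsule was near (13.4, 0.9) before and (14.2, 1.7) after, so it travelled √(0.8² + 0.8²) ≈ 1.1 units.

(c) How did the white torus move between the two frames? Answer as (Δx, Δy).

(1.7, -1.6)

From the two frames, the white torus sits at roughly (1.5, 4.0) before and (3.2, 2.4) after.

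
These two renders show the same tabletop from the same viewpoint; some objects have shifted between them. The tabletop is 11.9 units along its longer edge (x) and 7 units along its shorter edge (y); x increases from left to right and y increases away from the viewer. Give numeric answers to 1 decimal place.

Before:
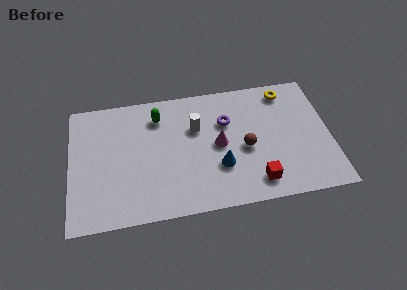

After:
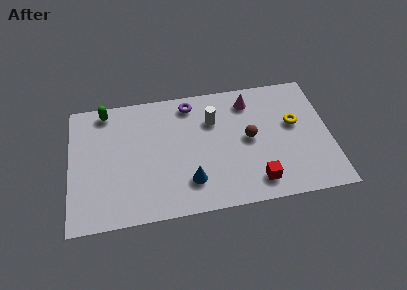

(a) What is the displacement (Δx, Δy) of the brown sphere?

(0.2, 0.5)

From the two frames, the brown sphere sits at roughly (8.0, 3.1) before and (8.2, 3.6) after.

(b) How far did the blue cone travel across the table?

1.5

The blue cone was near (6.8, 2.3) before and (5.4, 1.7) after, so it travelled √(1.4² + 0.6²) ≈ 1.5 units.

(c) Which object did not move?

the red cube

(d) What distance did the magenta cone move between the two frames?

2.7

The magenta cone was near (6.8, 3.5) before and (8.3, 5.7) after, so it travelled √(1.5² + 2.2²) ≈ 2.7 units.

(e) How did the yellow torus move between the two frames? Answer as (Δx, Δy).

(0.3, -1.9)

The yellow torus started near (10.0, 6.0) and ended near (10.3, 4.1).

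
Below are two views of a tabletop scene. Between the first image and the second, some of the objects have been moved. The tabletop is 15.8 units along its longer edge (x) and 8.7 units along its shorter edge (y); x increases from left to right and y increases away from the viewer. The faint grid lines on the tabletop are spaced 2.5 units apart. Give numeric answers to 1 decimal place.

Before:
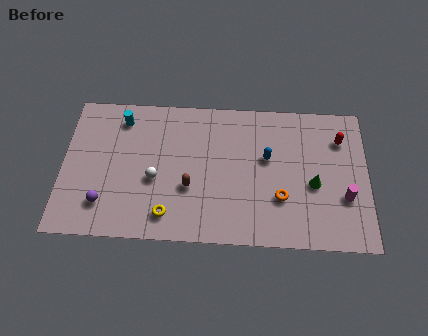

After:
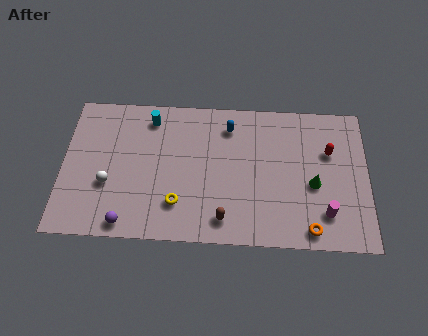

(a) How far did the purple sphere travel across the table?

1.6

The purple sphere moved from about (2.2, 2.0) to (3.4, 0.9), a distance of √(1.2² + 1.1²) ≈ 1.6.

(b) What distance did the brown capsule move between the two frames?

2.5

From (6.6, 3.2) to (8.4, 1.4), the brown capsule covered √(1.8² + 1.8²) ≈ 2.5 units.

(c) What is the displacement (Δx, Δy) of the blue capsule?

(-2.0, 1.8)

The blue capsule was at about (10.6, 5.2) and moved to about (8.6, 7.0).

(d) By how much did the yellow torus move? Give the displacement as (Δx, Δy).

(0.5, 0.7)

The yellow torus started near (5.5, 1.5) and ended near (6.0, 2.2).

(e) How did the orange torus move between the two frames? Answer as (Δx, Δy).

(1.5, -1.8)

The orange torus started near (11.3, 2.8) and ended near (12.8, 1.0).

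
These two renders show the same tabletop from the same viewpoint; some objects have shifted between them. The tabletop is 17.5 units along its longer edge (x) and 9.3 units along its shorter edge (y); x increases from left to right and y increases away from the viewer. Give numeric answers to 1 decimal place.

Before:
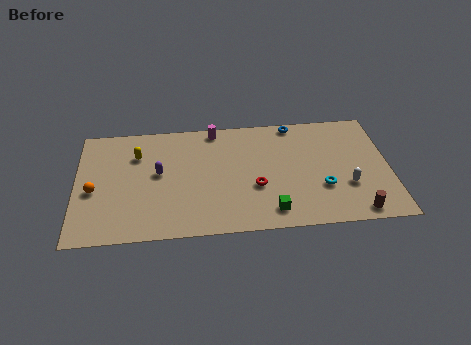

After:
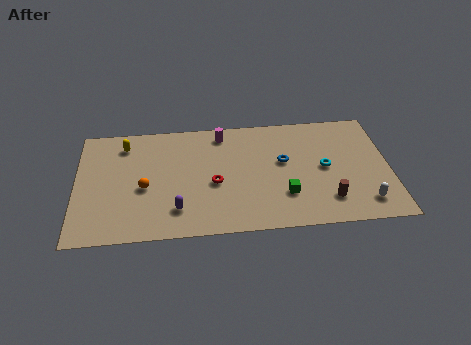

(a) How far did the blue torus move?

3.2

From (12.3, 8.5) to (11.6, 5.4), the blue torus covered √(0.7² + 3.1²) ≈ 3.2 units.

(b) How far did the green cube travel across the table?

1.4

The green cube was near (10.8, 1.5) before and (11.6, 2.7) after, so it travelled √(0.8² + 1.2²) ≈ 1.4 units.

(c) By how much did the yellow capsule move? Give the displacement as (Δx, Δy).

(-0.7, 0.9)

The yellow capsule was at about (3.4, 6.7) and moved to about (2.7, 7.6).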